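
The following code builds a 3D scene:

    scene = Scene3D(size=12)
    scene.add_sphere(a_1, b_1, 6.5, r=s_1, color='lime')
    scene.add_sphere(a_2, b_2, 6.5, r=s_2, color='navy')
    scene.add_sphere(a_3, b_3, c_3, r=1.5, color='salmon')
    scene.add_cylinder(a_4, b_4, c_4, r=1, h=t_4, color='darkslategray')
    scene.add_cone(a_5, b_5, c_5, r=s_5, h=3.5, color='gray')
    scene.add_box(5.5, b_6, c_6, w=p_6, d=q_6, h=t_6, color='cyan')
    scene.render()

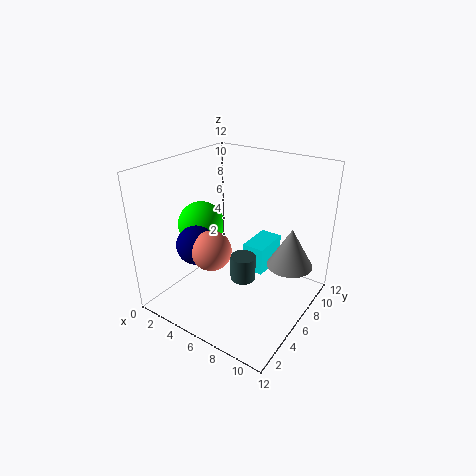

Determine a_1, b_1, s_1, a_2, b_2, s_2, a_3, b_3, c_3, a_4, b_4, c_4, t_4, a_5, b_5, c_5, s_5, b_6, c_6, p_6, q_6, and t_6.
a_1 = 2.5
b_1 = 5.5
s_1 = 2
a_2 = 4.5
b_2 = 2.5
s_2 = 1.5
a_3 = 6
b_3 = 2.5
c_3 = 6.5
a_4 = 7.5
b_4 = 4.5
c_4 = 3.5
t_4 = 2
a_5 = 9.5
b_5 = 9
c_5 = 3
s_5 = 2
b_6 = 7.5
c_6 = 2
p_6 = 2
q_6 = 3.5
t_6 = 2.5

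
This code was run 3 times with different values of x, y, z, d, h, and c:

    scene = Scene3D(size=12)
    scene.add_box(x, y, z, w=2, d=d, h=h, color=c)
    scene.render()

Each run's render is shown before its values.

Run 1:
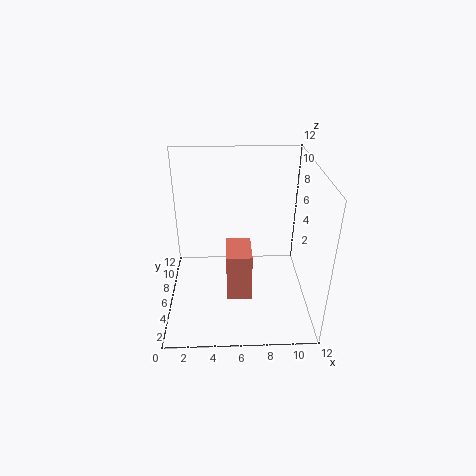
x = 5, y = 3, z = 2, d = 3, h = 4, c = 'salmon'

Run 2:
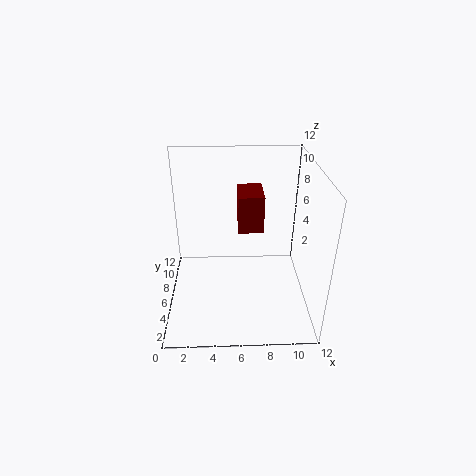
x = 6, y = 5, z = 7, d = 3, h = 3, c = 'maroon'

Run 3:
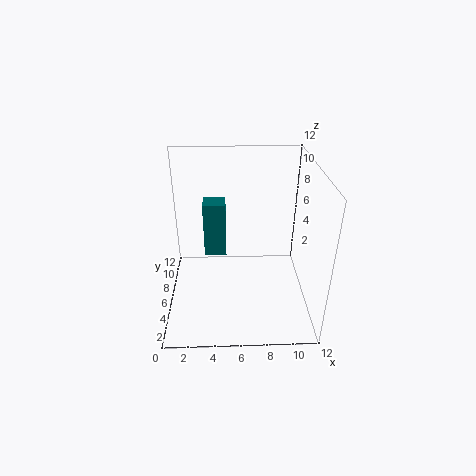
x = 3, y = 8, z = 3, d = 2, h = 5, c = 'teal'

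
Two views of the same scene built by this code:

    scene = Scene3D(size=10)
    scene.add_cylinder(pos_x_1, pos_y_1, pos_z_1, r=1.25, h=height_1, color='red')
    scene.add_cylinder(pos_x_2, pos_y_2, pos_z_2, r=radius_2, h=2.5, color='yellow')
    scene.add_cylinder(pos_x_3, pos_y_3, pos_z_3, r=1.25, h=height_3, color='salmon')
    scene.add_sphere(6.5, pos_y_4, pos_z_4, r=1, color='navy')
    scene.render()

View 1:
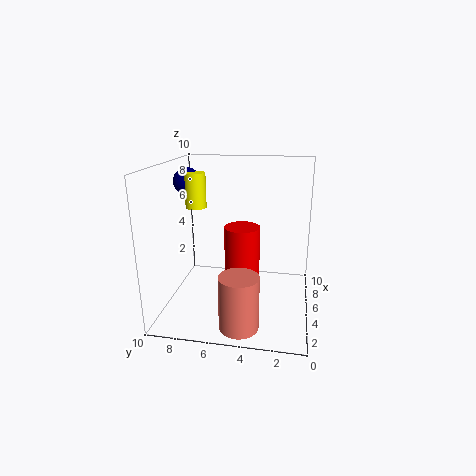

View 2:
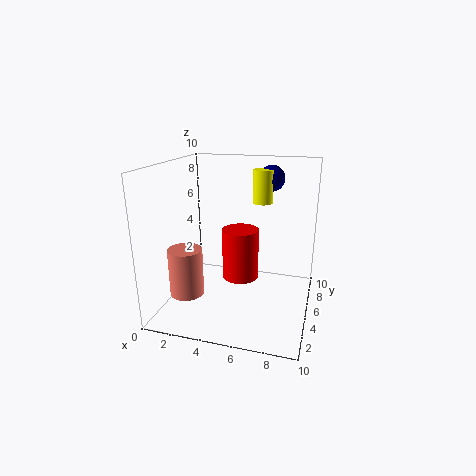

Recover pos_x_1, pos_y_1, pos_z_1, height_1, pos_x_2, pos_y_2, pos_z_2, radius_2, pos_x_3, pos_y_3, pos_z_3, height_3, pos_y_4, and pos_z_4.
pos_x_1 = 5.25; pos_y_1 = 4.75; pos_z_1 = 2.25; height_1 = 3.5; pos_x_2 = 6; pos_y_2 = 8.25; pos_z_2 = 6.75; radius_2 = 0.75; pos_x_3 = 1.25; pos_y_3 = 4.25; pos_z_3 = 0.5; height_3 = 3.5; pos_y_4 = 9; pos_z_4 = 8.5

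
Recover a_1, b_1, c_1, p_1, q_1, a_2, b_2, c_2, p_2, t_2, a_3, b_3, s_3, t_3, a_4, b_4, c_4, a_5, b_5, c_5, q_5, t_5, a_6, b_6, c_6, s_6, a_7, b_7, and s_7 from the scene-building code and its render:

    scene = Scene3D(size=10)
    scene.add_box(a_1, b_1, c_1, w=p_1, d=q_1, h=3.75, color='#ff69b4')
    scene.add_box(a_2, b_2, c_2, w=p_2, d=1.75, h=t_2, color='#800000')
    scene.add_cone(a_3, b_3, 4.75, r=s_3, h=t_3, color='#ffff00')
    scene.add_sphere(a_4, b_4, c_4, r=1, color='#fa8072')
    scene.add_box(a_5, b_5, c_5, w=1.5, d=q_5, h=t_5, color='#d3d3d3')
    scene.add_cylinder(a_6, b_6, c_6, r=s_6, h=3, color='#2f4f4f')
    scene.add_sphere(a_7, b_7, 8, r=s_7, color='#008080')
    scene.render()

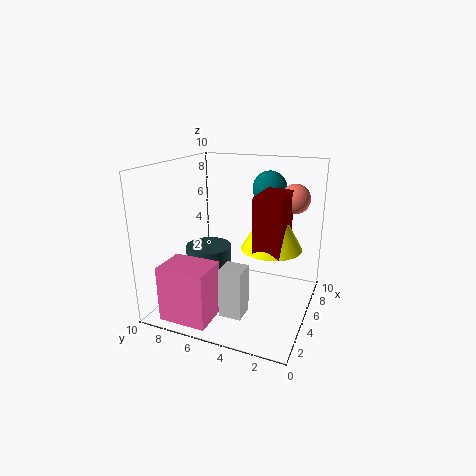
a_1 = 0.5, b_1 = 5.5, c_1 = 0.25, p_1 = 2.5, q_1 = 3.25, a_2 = 3, b_2 = 1.5, c_2 = 4.75, p_2 = 3, t_2 = 3.75, a_3 = 4.75, b_3 = 2.5, s_3 = 2, t_3 = 3.5, a_4 = 6.5, b_4 = 1.5, c_4 = 7.75, a_5 = 1.75, b_5 = 3.5, c_5 = 0.75, q_5 = 1.5, t_5 = 3.25, a_6 = 6.25, b_6 = 8, c_6 = 0.5, s_6 = 1.75, a_7 = 8, b_7 = 3.75, s_7 = 1.25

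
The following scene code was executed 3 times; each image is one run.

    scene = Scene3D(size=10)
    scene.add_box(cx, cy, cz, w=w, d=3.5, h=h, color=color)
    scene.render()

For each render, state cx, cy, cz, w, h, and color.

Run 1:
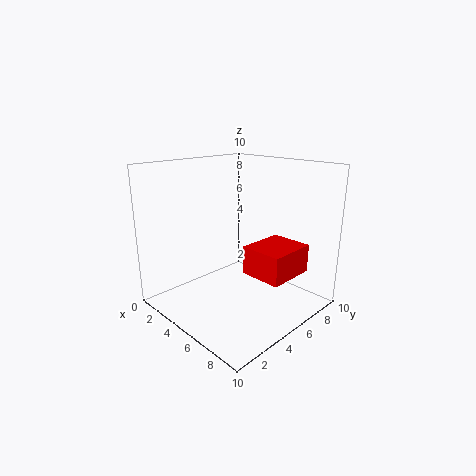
cx = 5.5, cy = 5, cz = 2.5, w = 3, h = 2, color = 'red'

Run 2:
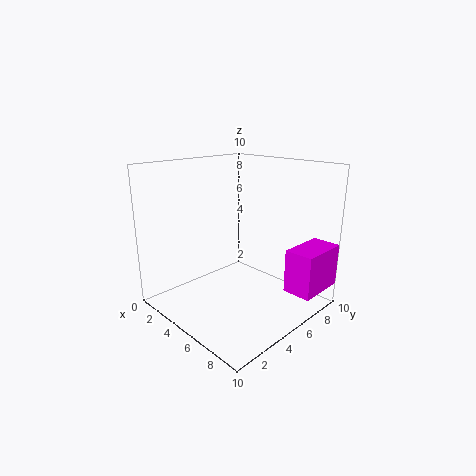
cx = 8, cy = 6.5, cz = 1.5, w = 2, h = 3, color = 'magenta'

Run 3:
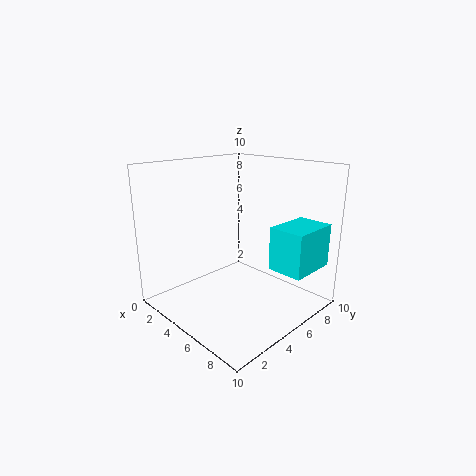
cx = 7, cy = 6, cz = 3, w = 2.5, h = 3, color = 'cyan'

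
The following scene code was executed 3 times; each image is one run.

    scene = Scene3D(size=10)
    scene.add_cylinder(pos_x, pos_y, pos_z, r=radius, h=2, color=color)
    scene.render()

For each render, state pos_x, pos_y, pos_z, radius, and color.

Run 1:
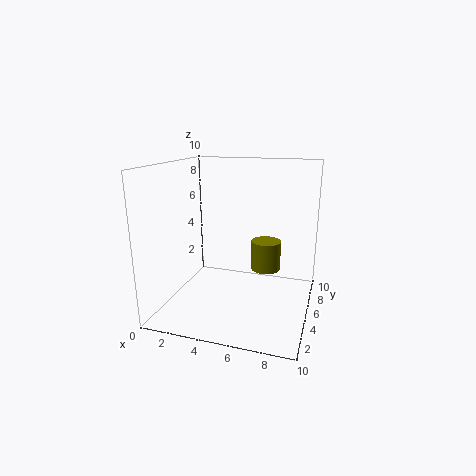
pos_x = 7, pos_y = 5, pos_z = 3, radius = 1, color = 'olive'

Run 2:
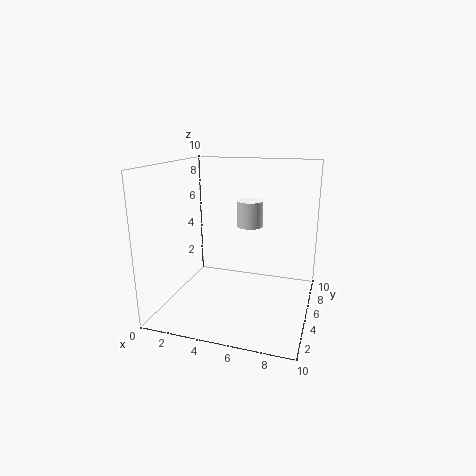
pos_x = 5, pos_y = 8, pos_z = 5, radius = 1, color = 'white'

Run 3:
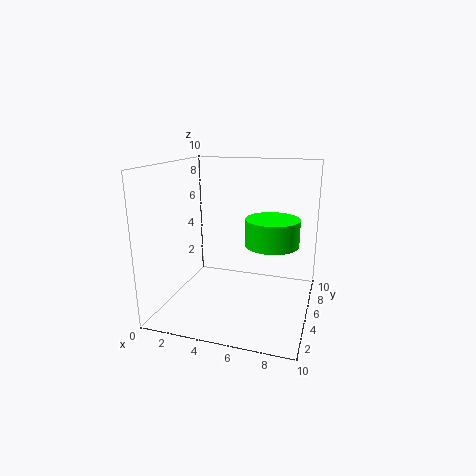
pos_x = 7, pos_y = 7, pos_z = 4, radius = 2, color = 'lime'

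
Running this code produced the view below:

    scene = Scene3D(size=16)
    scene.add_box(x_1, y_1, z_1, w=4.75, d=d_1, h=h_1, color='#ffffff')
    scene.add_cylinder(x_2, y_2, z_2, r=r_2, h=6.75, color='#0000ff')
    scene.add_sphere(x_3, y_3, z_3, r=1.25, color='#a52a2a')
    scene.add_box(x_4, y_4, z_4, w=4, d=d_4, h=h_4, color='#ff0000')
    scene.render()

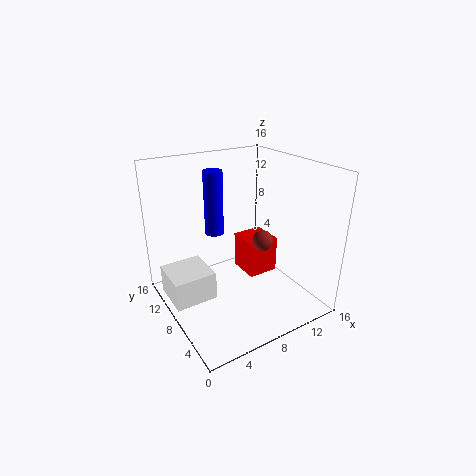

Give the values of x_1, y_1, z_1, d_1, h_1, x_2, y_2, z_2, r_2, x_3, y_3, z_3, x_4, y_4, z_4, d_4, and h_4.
x_1 = 0.25
y_1 = 7.75
z_1 = 1.25
d_1 = 4.75
h_1 = 3.25
x_2 = 5.5
y_2 = 8.75
z_2 = 9
r_2 = 1
x_3 = 12
y_3 = 8.75
z_3 = 6.25
x_4 = 11.5
y_4 = 10.25
z_4 = 0.25
d_4 = 4.25
h_4 = 4.75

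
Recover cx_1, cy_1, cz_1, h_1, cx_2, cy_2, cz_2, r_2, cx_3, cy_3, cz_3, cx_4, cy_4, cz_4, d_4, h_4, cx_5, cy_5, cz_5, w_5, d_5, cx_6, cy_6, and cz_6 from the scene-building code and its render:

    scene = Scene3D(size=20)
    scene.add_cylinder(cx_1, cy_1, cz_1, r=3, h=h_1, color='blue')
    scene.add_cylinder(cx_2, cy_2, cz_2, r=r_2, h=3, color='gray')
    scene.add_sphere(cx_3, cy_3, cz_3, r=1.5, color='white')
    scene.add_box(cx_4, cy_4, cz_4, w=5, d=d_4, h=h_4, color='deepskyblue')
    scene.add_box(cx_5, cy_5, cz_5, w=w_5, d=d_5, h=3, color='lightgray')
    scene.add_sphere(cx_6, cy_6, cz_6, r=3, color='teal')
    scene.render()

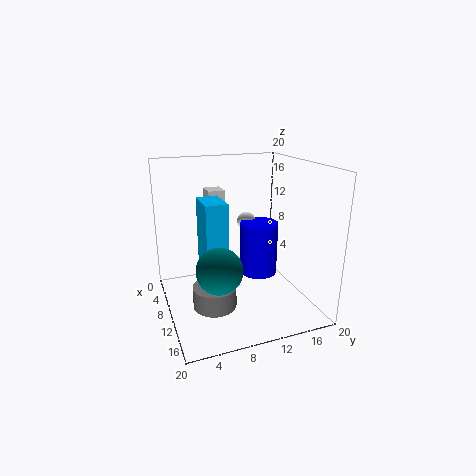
cx_1 = 5
cy_1 = 15.5
cz_1 = 1.5
h_1 = 8.5
cx_2 = 11.5
cy_2 = 6
cz_2 = 1
r_2 = 3
cx_3 = 2
cy_3 = 14.5
cz_3 = 9.5
cx_4 = 7
cy_4 = 5
cz_4 = 6.5
d_4 = 3
h_4 = 9
cx_5 = 1.5
cy_5 = 7.5
cz_5 = 12.5
w_5 = 3
d_5 = 2.5
cx_6 = 14
cy_6 = 6
cz_6 = 7.5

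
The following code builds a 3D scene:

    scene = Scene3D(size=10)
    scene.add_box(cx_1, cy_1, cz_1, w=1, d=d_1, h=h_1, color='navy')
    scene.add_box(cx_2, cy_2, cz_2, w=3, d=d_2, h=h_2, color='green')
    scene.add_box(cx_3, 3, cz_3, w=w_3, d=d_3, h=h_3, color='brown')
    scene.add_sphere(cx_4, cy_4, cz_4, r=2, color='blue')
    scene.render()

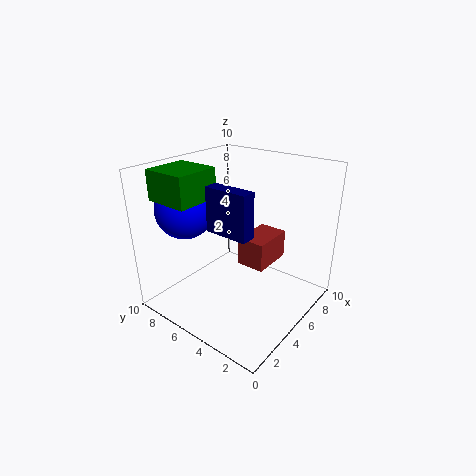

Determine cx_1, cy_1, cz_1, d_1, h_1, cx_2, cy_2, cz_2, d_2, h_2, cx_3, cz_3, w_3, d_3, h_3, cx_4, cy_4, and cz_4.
cx_1 = 3, cy_1 = 3, cz_1 = 6, d_1 = 3, h_1 = 3, cx_2 = 1, cy_2 = 6, cz_2 = 8, d_2 = 3, h_2 = 2, cx_3 = 5, cz_3 = 3, w_3 = 3, d_3 = 2, h_3 = 2, cx_4 = 3, cy_4 = 8, cz_4 = 7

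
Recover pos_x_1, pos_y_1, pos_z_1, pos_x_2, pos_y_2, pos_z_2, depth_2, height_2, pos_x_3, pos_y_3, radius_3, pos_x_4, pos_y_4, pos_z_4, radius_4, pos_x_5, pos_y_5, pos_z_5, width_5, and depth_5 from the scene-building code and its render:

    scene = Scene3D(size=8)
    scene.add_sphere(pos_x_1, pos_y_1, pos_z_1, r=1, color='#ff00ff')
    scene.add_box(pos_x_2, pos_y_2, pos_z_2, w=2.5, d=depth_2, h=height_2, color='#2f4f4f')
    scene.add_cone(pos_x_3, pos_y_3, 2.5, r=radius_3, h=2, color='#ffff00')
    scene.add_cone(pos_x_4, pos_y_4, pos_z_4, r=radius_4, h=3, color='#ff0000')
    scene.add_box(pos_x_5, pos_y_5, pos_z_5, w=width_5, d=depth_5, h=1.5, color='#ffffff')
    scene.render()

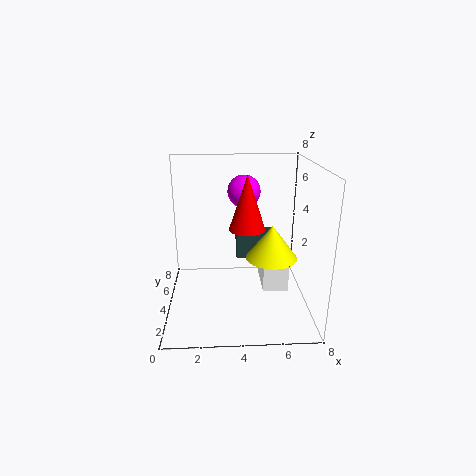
pos_x_1 = 4.5, pos_y_1 = 6.5, pos_z_1 = 6, pos_x_2 = 4, pos_y_2 = 5.5, pos_z_2 = 2, depth_2 = 1.5, height_2 = 1.5, pos_x_3 = 6, pos_y_3 = 4.5, radius_3 = 1.5, pos_x_4 = 4.5, pos_y_4 = 4, pos_z_4 = 4.5, radius_4 = 1, pos_x_5 = 5.5, pos_y_5 = 4, pos_z_5 = 0.5, width_5 = 1.5, depth_5 = 2.5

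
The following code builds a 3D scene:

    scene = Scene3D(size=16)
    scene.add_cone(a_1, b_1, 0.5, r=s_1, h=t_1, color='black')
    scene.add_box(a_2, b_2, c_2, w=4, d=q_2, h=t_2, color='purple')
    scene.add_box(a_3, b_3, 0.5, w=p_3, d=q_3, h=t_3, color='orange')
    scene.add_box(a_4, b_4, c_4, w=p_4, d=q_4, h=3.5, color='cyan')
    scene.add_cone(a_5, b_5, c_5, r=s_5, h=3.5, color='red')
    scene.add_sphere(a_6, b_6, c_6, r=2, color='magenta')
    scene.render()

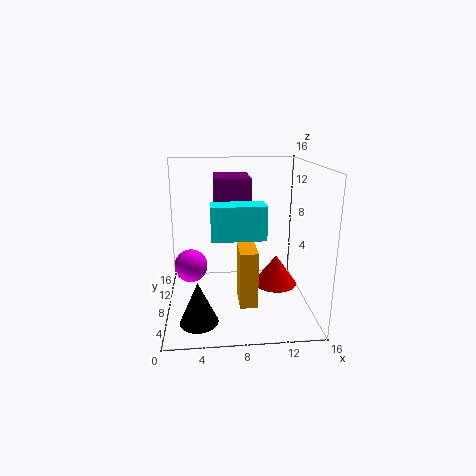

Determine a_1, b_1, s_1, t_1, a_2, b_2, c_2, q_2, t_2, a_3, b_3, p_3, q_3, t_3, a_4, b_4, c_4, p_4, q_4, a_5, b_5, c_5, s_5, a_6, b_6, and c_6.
a_1 = 3.5
b_1 = 3.5
s_1 = 2
t_1 = 4.5
a_2 = 5.5
b_2 = 8
c_2 = 9.5
q_2 = 5.5
t_2 = 5
a_3 = 8
b_3 = 5.5
p_3 = 2
q_3 = 4
t_3 = 6.5
a_4 = 5
b_4 = 4
c_4 = 9
p_4 = 5.5
q_4 = 2.5
a_5 = 12.5
b_5 = 8.5
c_5 = 2
s_5 = 2.5
a_6 = 2.5
b_6 = 11
c_6 = 3.5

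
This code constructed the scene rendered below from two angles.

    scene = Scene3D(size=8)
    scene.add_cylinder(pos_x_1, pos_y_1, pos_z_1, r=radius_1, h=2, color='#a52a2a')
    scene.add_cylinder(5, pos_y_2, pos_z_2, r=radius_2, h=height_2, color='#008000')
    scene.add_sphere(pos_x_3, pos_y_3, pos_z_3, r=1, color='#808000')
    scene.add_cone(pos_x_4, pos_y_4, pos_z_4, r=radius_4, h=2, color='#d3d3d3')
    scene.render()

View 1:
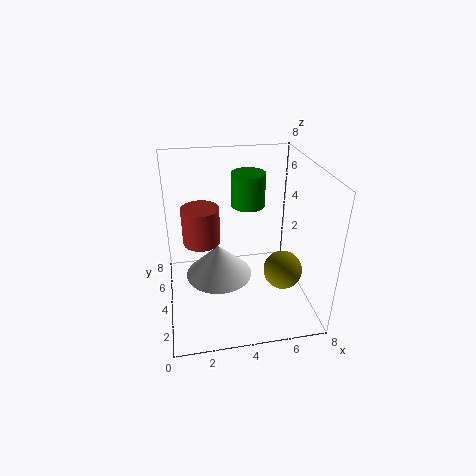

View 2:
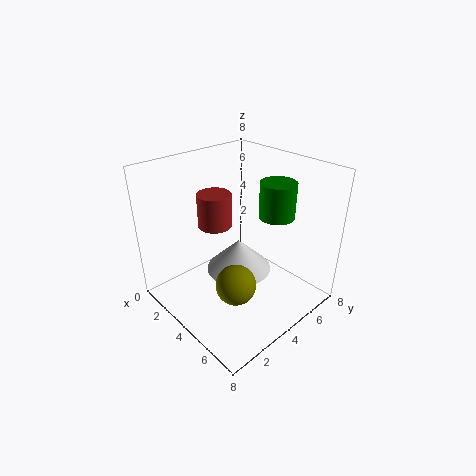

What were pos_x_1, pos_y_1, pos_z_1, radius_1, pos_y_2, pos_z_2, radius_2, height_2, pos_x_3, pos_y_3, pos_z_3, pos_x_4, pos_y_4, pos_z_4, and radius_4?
pos_x_1 = 2; pos_y_1 = 4; pos_z_1 = 4; radius_1 = 1; pos_y_2 = 6; pos_z_2 = 5; radius_2 = 1; height_2 = 2; pos_x_3 = 6; pos_y_3 = 2; pos_z_3 = 3; pos_x_4 = 3; pos_y_4 = 5; pos_z_4 = 1; radius_4 = 2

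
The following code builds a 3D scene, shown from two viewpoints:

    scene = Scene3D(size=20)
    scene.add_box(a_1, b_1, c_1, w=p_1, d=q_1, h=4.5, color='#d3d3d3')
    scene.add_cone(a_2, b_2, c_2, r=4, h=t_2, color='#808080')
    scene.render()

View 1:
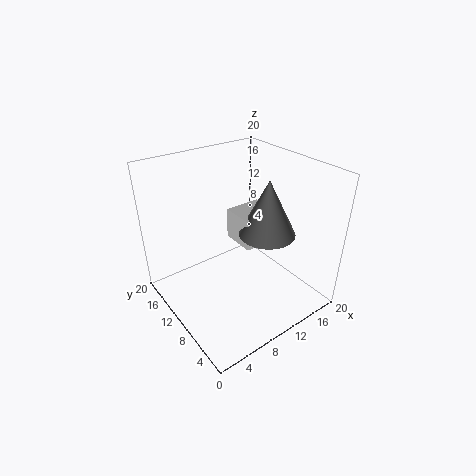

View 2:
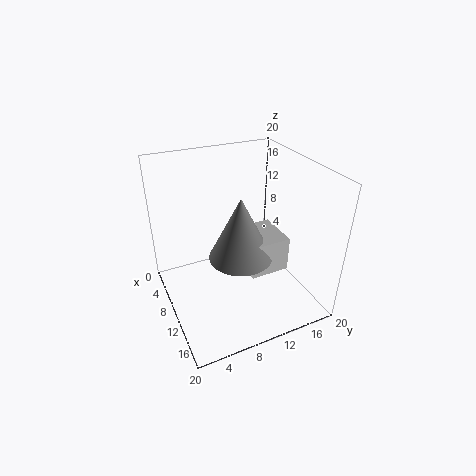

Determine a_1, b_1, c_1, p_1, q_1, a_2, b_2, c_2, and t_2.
a_1 = 11, b_1 = 9, c_1 = 8, p_1 = 5.5, q_1 = 5, a_2 = 14, b_2 = 8.5, c_2 = 10, t_2 = 8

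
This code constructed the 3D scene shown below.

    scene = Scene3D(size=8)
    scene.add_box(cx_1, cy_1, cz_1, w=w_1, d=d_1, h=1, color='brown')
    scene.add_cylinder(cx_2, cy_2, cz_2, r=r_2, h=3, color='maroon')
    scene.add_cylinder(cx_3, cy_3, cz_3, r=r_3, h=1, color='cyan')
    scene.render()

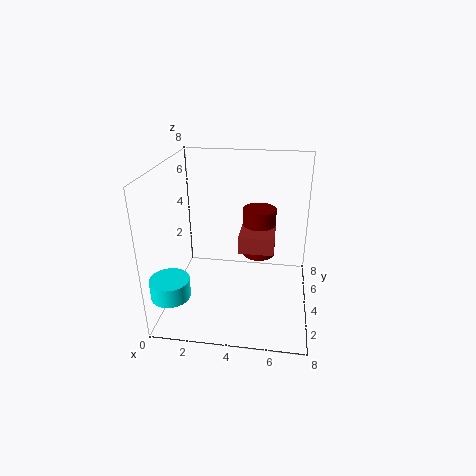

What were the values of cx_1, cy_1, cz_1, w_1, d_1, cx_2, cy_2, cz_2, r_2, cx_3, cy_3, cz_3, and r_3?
cx_1 = 4; cy_1 = 4; cz_1 = 3; w_1 = 2; d_1 = 2; cx_2 = 5; cy_2 = 6; cz_2 = 2; r_2 = 1; cx_3 = 1; cy_3 = 1; cz_3 = 2; r_3 = 1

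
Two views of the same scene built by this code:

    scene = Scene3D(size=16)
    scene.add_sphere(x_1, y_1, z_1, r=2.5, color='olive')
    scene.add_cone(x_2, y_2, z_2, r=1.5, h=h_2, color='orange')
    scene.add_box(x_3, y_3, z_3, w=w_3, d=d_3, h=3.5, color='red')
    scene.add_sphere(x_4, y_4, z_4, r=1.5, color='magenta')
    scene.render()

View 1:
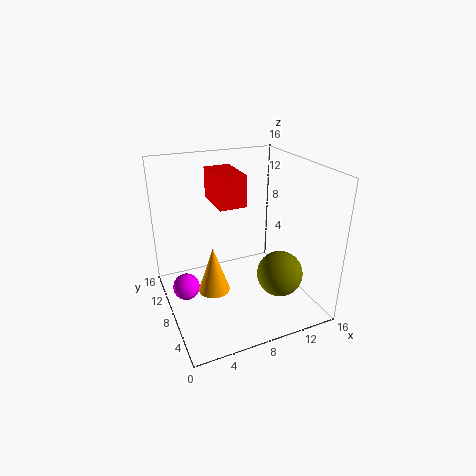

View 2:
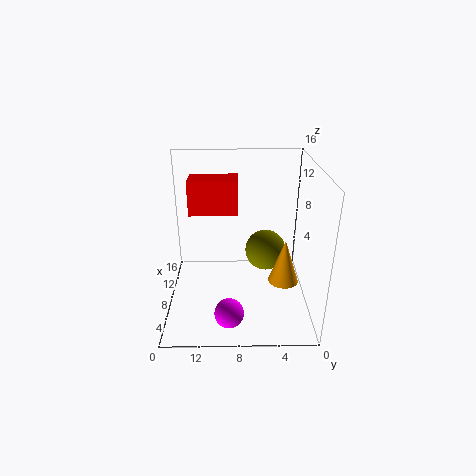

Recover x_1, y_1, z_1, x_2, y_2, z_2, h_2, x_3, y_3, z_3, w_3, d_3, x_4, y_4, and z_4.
x_1 = 11.5, y_1 = 4.5, z_1 = 4.5, x_2 = 3.5, y_2 = 3.5, z_2 = 5.5, h_2 = 4.5, x_3 = 6, y_3 = 8, z_3 = 11.5, w_3 = 3, d_3 = 5, x_4 = 2, y_4 = 9, z_4 = 2.5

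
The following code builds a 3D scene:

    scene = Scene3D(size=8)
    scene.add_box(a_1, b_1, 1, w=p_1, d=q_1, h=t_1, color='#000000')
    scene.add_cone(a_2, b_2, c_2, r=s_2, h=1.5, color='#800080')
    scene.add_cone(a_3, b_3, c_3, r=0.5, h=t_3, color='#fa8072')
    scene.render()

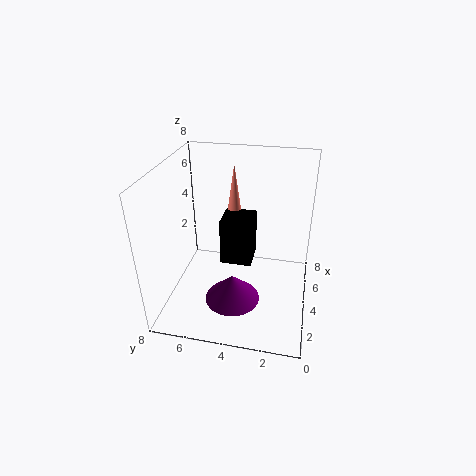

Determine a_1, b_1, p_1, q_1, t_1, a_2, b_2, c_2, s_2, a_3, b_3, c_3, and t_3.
a_1 = 5.5, b_1 = 3.5, p_1 = 2, q_1 = 2, t_1 = 3, a_2 = 2.5, b_2 = 4, c_2 = 1, s_2 = 1.5, a_3 = 7.5, b_3 = 5, c_3 = 3.5, t_3 = 3.5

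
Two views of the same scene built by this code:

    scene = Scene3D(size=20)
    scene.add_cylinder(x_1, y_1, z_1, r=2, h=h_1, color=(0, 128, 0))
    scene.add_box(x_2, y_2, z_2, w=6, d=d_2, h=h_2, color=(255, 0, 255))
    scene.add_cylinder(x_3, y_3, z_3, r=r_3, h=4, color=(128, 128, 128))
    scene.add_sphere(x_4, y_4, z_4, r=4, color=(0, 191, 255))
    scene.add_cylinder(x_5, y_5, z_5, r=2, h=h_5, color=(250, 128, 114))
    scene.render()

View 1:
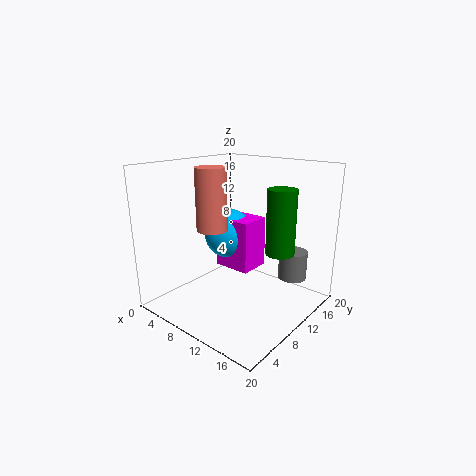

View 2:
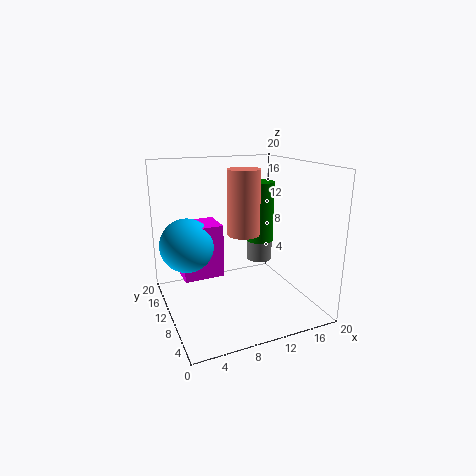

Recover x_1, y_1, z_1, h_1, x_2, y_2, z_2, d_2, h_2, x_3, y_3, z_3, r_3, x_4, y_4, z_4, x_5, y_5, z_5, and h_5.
x_1 = 15, y_1 = 13, z_1 = 8, h_1 = 9, x_2 = 3, y_2 = 13, z_2 = 3, d_2 = 5, h_2 = 8, x_3 = 16, y_3 = 15, z_3 = 4, r_3 = 2, x_4 = 4, y_4 = 15, z_4 = 8, x_5 = 9, y_5 = 6, z_5 = 12, h_5 = 8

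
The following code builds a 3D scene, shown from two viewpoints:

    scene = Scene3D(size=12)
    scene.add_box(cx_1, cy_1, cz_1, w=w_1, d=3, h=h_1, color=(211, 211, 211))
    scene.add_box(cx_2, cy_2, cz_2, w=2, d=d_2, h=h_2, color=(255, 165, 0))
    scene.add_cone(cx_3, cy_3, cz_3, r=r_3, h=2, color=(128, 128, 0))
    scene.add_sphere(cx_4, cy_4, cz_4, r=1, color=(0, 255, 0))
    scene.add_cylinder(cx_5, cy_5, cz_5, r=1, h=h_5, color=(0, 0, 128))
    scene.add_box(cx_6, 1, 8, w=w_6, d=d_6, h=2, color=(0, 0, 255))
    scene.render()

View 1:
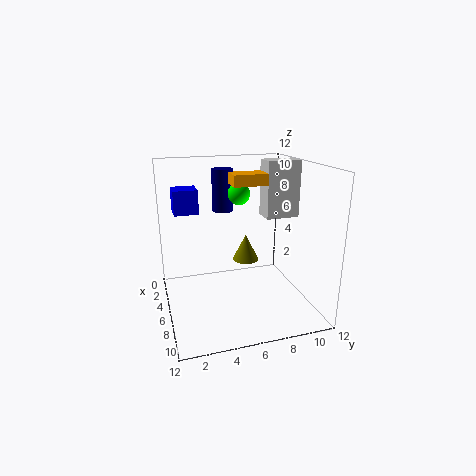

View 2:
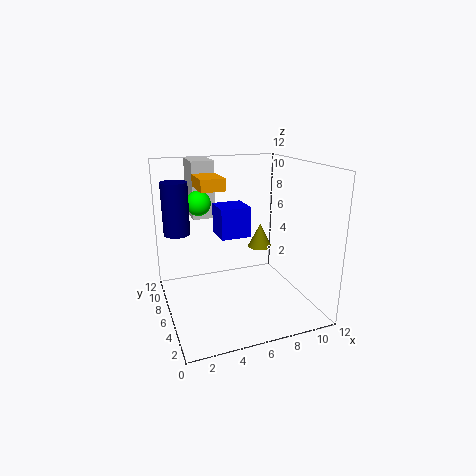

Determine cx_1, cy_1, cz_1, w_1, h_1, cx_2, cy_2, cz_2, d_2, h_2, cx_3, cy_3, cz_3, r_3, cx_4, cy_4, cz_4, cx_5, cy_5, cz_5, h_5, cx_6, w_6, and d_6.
cx_1 = 3
cy_1 = 9
cz_1 = 7
w_1 = 2
h_1 = 5
cx_2 = 3
cy_2 = 6
cz_2 = 10
d_2 = 3
h_2 = 1
cx_3 = 8
cy_3 = 6
cz_3 = 5
r_3 = 1
cx_4 = 3
cy_4 = 7
cz_4 = 9
cx_5 = 1
cy_5 = 6
cz_5 = 7
h_5 = 4
cx_6 = 3
w_6 = 2
d_6 = 2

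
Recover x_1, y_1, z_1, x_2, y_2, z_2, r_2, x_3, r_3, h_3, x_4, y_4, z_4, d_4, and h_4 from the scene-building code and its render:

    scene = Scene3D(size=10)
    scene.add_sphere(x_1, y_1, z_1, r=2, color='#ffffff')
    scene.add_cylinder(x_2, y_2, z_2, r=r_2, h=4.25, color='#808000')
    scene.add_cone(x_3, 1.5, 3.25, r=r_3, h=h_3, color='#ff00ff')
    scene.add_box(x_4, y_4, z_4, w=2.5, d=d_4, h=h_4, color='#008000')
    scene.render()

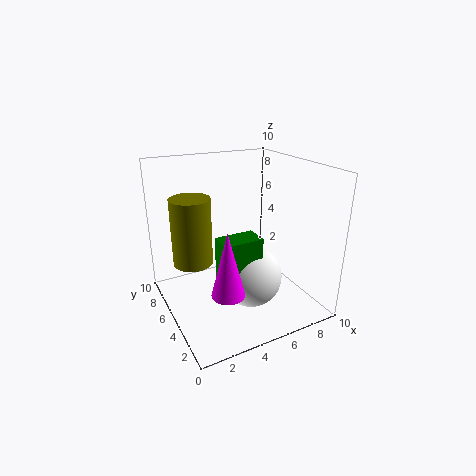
x_1 = 4.75
y_1 = 2.75
z_1 = 3.25
x_2 = 1.5
y_2 = 4.5
z_2 = 4.25
r_2 = 1.25
x_3 = 2.5
r_3 = 1
h_3 = 4
x_4 = 2.5
y_4 = 1.75
z_4 = 3
d_4 = 1.5
h_4 = 3.25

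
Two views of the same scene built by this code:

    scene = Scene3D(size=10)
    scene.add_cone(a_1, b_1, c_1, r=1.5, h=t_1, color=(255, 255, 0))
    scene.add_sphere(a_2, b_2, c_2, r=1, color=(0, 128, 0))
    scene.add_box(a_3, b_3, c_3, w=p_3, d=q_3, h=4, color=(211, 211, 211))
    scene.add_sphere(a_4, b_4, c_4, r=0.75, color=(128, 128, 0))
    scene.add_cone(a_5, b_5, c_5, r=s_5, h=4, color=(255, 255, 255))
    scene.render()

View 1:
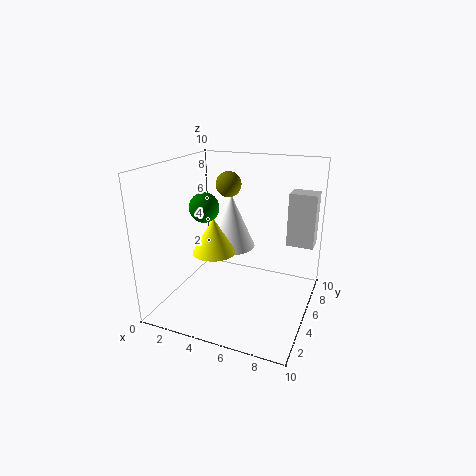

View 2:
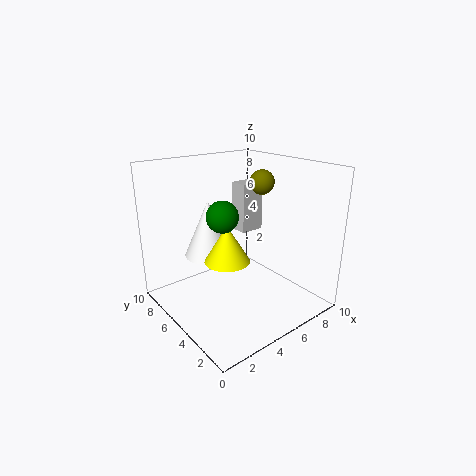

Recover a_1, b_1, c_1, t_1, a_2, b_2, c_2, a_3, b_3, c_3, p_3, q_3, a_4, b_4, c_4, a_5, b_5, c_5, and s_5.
a_1 = 3.5
b_1 = 4.25
c_1 = 4
t_1 = 2.5
a_2 = 3
b_2 = 4
c_2 = 7.25
a_3 = 7.75
b_3 = 7.75
c_3 = 3.75
p_3 = 2
q_3 = 1.5
a_4 = 5.25
b_4 = 3
c_4 = 9.25
a_5 = 3.75
b_5 = 6.75
c_5 = 3.5
s_5 = 1.75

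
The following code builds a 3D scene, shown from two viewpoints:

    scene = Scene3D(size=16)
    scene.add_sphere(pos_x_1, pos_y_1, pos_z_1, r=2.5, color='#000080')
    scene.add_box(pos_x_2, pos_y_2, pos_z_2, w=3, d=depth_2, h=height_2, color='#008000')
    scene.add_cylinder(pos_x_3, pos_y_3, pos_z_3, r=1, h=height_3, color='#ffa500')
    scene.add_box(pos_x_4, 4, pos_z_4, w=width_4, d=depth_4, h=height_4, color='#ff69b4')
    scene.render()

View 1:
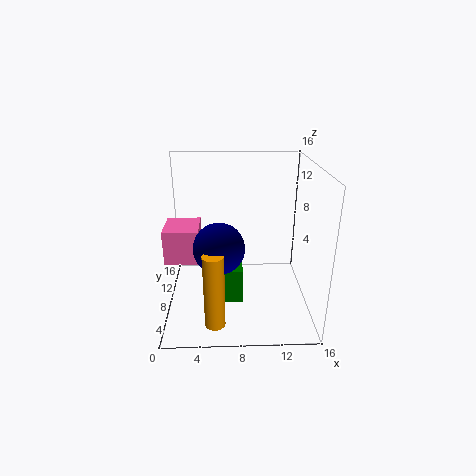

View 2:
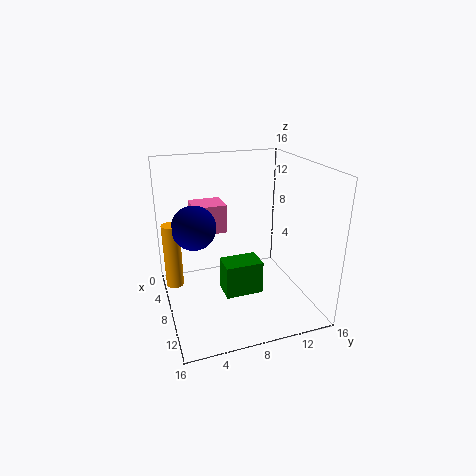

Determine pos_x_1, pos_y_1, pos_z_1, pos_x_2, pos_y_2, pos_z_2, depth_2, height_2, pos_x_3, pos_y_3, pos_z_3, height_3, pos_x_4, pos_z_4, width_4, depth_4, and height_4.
pos_x_1 = 6, pos_y_1 = 3.5, pos_z_1 = 9, pos_x_2 = 5.5, pos_y_2 = 6.5, pos_z_2 = 0.5, depth_2 = 4.5, height_2 = 4, pos_x_3 = 5.5, pos_y_3 = 1, pos_z_3 = 2, height_3 = 7.5, pos_x_4 = 0.5, pos_z_4 = 7, width_4 = 3.5, depth_4 = 4, height_4 = 3.5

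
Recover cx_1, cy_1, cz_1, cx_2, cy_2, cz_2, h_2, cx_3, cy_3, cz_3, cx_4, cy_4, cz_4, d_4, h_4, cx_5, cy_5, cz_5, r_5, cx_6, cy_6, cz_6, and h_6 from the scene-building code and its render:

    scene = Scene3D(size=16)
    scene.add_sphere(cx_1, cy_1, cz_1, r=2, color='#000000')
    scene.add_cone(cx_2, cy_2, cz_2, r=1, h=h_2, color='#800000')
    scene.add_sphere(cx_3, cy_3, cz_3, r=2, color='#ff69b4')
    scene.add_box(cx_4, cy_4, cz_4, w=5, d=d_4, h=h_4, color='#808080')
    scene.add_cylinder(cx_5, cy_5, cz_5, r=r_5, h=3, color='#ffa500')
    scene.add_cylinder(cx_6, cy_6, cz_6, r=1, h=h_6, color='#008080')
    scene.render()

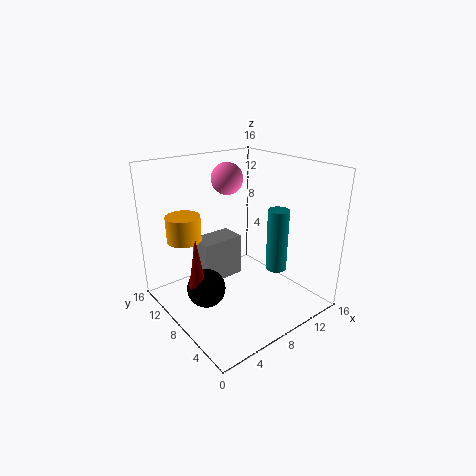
cx_1 = 3; cy_1 = 7; cz_1 = 4; cx_2 = 2; cy_2 = 7; cz_2 = 4; h_2 = 6; cx_3 = 11; cy_3 = 14; cz_3 = 13; cx_4 = 5; cy_4 = 10; cz_4 = 2; d_4 = 3; h_4 = 5; cx_5 = 4; cy_5 = 13; cz_5 = 7; r_5 = 2; cx_6 = 8; cy_6 = 2; cz_6 = 7; h_6 = 6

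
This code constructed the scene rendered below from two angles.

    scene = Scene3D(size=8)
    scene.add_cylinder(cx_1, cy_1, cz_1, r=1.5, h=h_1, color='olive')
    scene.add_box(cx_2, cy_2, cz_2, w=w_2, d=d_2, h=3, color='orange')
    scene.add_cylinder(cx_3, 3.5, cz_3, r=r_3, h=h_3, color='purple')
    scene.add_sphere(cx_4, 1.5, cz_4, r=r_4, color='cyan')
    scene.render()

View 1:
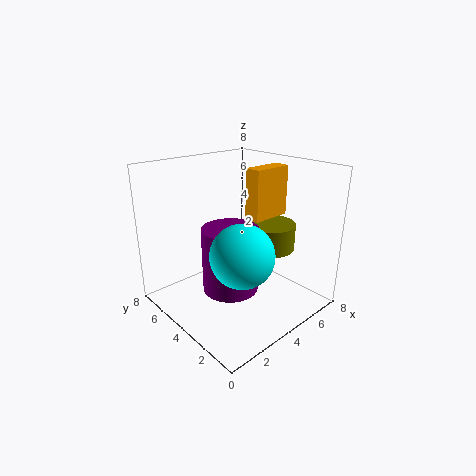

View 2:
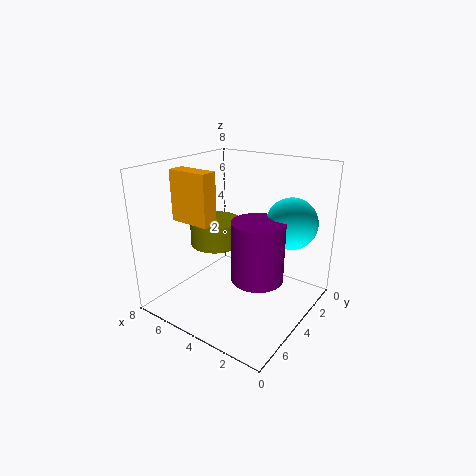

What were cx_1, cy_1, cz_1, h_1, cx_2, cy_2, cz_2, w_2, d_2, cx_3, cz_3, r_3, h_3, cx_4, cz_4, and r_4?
cx_1 = 6, cy_1 = 3.5, cz_1 = 3, h_1 = 1.5, cx_2 = 5.5, cy_2 = 4, cz_2 = 4.5, w_2 = 2.5, d_2 = 1, cx_3 = 3, cz_3 = 1.5, r_3 = 1.5, h_3 = 3.5, cx_4 = 2, cz_4 = 4.5, r_4 = 1.5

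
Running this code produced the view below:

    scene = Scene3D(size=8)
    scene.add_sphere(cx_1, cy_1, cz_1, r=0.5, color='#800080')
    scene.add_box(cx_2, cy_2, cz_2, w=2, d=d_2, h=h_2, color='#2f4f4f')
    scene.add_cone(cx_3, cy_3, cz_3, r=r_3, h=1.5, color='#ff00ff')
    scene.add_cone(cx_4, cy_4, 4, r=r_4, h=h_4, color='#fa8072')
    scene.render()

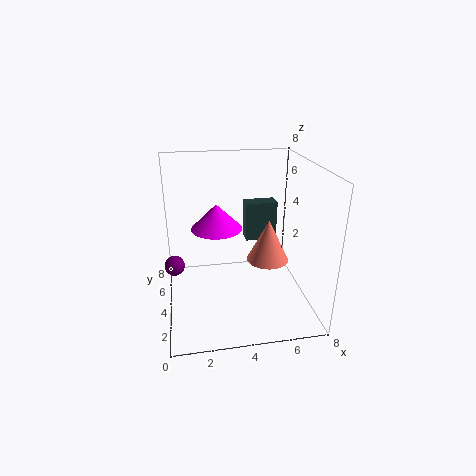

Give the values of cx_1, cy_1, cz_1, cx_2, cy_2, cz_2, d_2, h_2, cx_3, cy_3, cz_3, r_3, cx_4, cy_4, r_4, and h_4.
cx_1 = 0.5; cy_1 = 2.5; cz_1 = 3.5; cx_2 = 5; cy_2 = 6.5; cz_2 = 2.5; d_2 = 1; h_2 = 2.5; cx_3 = 3; cy_3 = 5.5; cz_3 = 4; r_3 = 1.5; cx_4 = 5; cy_4 = 1.5; r_4 = 1; h_4 = 2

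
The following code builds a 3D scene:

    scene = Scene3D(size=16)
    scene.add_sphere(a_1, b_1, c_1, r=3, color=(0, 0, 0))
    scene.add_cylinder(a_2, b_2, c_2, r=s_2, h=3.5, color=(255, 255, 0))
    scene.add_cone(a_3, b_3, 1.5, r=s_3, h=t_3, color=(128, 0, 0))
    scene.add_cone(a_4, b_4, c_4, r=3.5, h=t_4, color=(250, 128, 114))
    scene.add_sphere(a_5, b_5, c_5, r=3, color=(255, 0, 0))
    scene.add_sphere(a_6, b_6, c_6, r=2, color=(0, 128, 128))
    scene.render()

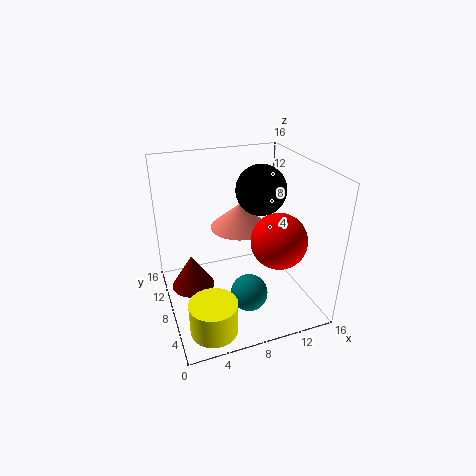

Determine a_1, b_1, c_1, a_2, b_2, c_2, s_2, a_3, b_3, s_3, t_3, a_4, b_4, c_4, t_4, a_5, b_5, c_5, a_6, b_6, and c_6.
a_1 = 12; b_1 = 11; c_1 = 12; a_2 = 3.5; b_2 = 3; c_2 = 0.5; s_2 = 2.5; a_3 = 3; b_3 = 10; s_3 = 2.5; t_3 = 4; a_4 = 9.5; b_4 = 11.5; c_4 = 7.5; t_4 = 3; a_5 = 11.5; b_5 = 5; c_5 = 8.5; a_6 = 8; b_6 = 4.5; c_6 = 3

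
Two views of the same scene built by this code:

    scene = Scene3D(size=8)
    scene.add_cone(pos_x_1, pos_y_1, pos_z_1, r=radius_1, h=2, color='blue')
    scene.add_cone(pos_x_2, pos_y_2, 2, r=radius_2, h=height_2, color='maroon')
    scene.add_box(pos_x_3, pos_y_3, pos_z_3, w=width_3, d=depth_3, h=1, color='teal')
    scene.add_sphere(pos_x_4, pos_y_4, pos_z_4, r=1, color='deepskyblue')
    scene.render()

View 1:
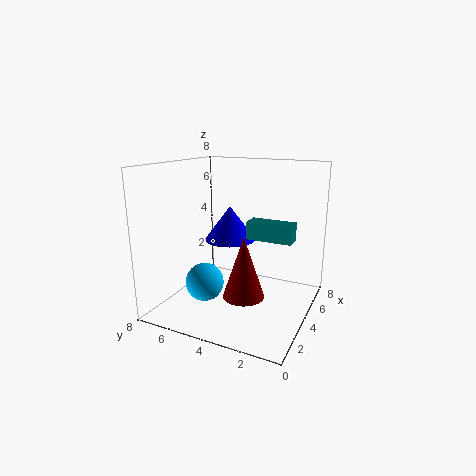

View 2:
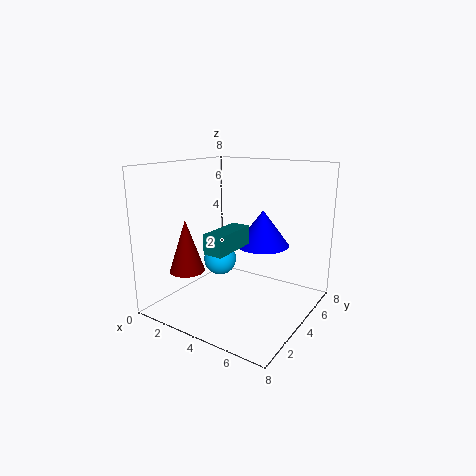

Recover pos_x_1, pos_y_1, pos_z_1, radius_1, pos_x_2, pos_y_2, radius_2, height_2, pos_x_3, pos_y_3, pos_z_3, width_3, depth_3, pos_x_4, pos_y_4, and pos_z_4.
pos_x_1 = 5, pos_y_1 = 5, pos_z_1 = 3.5, radius_1 = 1.5, pos_x_2 = 1.5, pos_y_2 = 2.5, radius_2 = 1, height_2 = 3, pos_x_3 = 4, pos_y_3 = 1, pos_z_3 = 4, width_3 = 1, depth_3 = 2.5, pos_x_4 = 2, pos_y_4 = 5, pos_z_4 = 2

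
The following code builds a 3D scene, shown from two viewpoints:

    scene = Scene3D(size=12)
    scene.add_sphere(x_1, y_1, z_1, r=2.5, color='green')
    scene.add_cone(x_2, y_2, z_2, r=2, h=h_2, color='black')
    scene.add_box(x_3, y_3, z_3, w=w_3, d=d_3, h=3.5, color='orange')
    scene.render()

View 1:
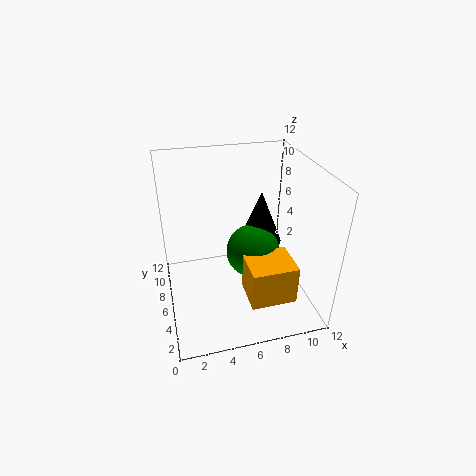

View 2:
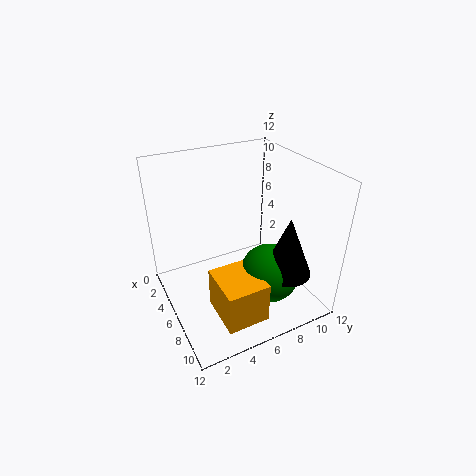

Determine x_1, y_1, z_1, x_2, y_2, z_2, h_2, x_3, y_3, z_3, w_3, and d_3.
x_1 = 8; y_1 = 8; z_1 = 3; x_2 = 9; y_2 = 9; z_2 = 3.5; h_2 = 5; x_3 = 6.5; y_3 = 3; z_3 = 0.5; w_3 = 4; d_3 = 3.5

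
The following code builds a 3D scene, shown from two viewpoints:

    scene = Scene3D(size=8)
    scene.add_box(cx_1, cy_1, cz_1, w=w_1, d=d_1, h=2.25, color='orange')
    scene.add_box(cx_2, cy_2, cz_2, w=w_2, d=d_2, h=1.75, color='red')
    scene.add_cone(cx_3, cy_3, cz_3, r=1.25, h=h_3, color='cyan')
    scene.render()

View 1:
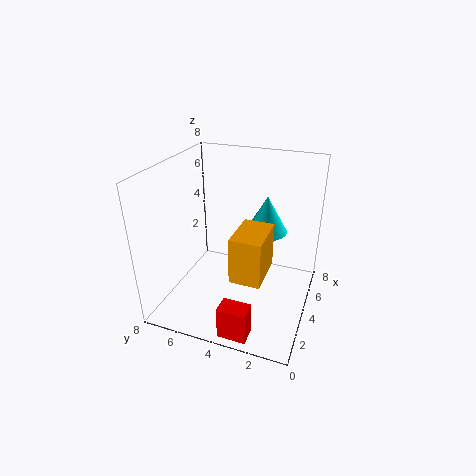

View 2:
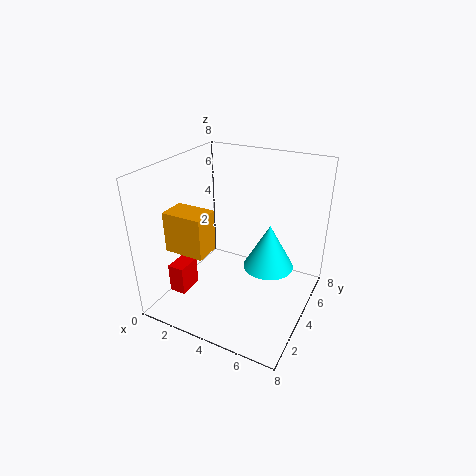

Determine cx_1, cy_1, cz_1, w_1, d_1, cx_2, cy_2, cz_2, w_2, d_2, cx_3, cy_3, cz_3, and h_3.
cx_1 = 0.75
cy_1 = 1.75
cz_1 = 3.5
w_1 = 2.25
d_1 = 1.5
cx_2 = 0.25
cy_2 = 2.25
cz_2 = 0.25
w_2 = 1
d_2 = 1.5
cx_3 = 6.25
cy_3 = 3
cz_3 = 3.5
h_3 = 2.25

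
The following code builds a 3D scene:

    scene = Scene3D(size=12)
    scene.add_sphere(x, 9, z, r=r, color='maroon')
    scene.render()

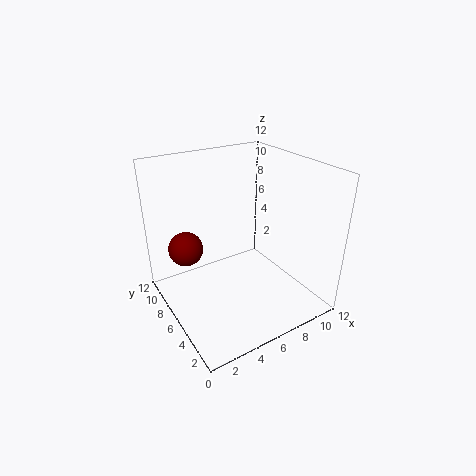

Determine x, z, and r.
x = 2.5; z = 4.5; r = 1.5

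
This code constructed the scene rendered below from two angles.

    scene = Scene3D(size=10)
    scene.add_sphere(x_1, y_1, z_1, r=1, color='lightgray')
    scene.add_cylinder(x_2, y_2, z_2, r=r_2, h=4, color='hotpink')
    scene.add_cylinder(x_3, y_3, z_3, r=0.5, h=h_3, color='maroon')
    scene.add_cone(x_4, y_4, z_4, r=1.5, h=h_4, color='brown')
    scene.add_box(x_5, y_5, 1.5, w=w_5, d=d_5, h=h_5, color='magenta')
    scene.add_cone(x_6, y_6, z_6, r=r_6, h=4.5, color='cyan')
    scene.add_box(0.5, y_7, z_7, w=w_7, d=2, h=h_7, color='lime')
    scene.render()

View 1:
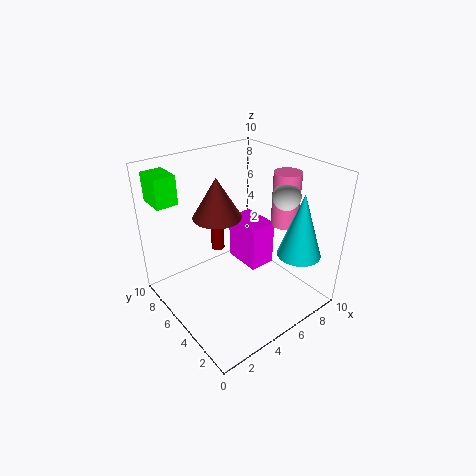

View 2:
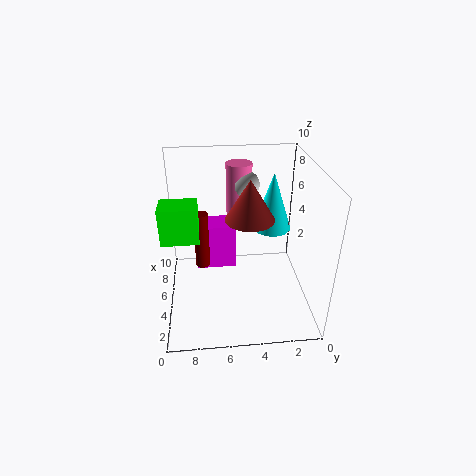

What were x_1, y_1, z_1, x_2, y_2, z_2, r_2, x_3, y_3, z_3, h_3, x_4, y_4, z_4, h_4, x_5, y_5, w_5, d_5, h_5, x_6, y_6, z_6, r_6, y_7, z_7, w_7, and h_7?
x_1 = 8.5, y_1 = 4, z_1 = 7.5, x_2 = 9, y_2 = 4.5, z_2 = 5, r_2 = 1, x_3 = 5, y_3 = 7.5, z_3 = 3, h_3 = 4, x_4 = 3, y_4 = 4.5, z_4 = 7.5, h_4 = 2.5, x_5 = 6.5, y_5 = 5, w_5 = 2, d_5 = 3, h_5 = 3.5, x_6 = 8, y_6 = 2, z_6 = 4, r_6 = 1.5, y_7 = 7.5, z_7 = 7.5, w_7 = 1.5, h_7 = 2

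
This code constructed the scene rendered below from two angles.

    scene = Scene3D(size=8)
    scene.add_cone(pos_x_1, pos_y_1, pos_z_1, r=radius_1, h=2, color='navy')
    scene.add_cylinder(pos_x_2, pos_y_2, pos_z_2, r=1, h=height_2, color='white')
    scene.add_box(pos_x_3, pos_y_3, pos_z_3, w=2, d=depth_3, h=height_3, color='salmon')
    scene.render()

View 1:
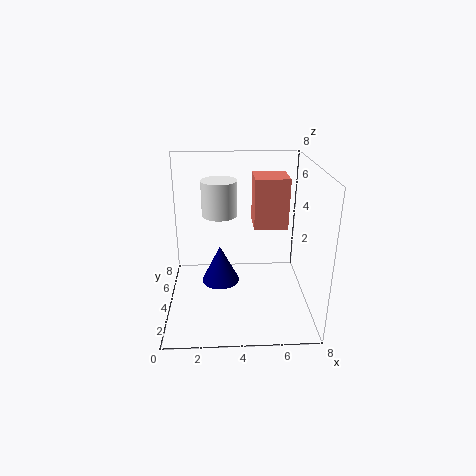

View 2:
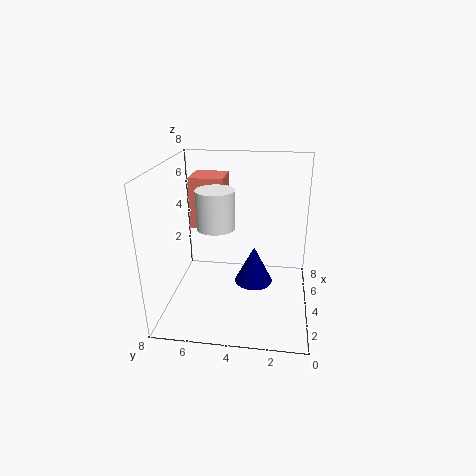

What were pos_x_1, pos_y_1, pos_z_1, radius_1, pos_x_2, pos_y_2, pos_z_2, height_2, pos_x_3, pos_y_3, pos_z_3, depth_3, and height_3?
pos_x_1 = 3
pos_y_1 = 3
pos_z_1 = 2
radius_1 = 1
pos_x_2 = 3
pos_y_2 = 5
pos_z_2 = 5
height_2 = 2
pos_x_3 = 5
pos_y_3 = 5
pos_z_3 = 4
depth_3 = 2
height_3 = 3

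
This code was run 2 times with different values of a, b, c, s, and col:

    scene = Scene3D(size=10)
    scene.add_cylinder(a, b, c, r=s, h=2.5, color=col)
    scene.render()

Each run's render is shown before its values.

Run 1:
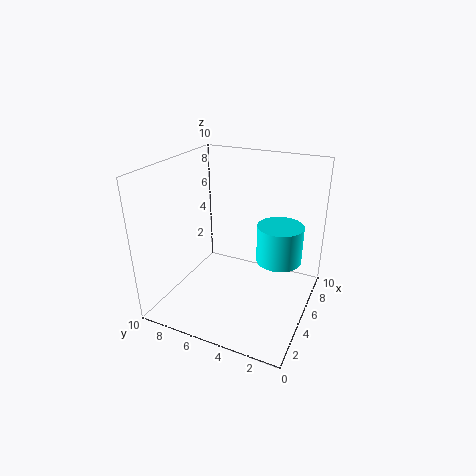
a = 5, b = 2, c = 4, s = 1.5, col = 'cyan'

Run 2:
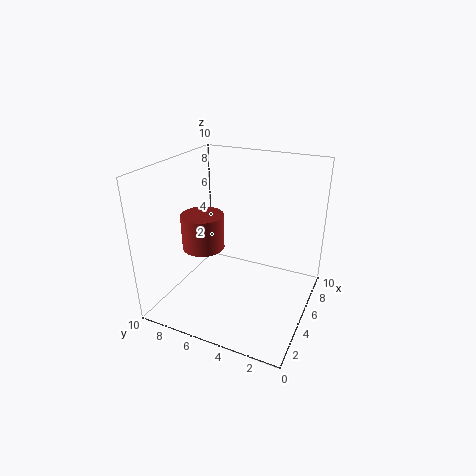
a = 4.5, b = 7.5, c = 4, s = 1.5, col = 'brown'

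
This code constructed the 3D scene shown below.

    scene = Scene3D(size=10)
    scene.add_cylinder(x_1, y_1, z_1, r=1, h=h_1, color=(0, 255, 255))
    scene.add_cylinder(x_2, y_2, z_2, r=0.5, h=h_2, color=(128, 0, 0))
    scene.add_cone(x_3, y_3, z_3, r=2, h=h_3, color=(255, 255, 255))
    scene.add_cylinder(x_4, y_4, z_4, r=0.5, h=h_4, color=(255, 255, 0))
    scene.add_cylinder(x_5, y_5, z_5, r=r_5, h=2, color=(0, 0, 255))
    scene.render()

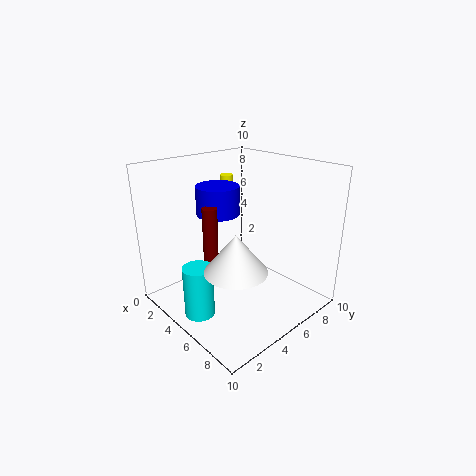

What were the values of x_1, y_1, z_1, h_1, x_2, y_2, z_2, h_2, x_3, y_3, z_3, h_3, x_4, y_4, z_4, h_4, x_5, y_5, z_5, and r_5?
x_1 = 5
y_1 = 1.5
z_1 = 0.5
h_1 = 3.5
x_2 = 4.5
y_2 = 3
z_2 = 2.5
h_2 = 5
x_3 = 7
y_3 = 3
z_3 = 4
h_3 = 2.5
x_4 = 1.5
y_4 = 7
z_4 = 7
h_4 = 1.5
x_5 = 3.5
y_5 = 4.5
z_5 = 6.5
r_5 = 1.5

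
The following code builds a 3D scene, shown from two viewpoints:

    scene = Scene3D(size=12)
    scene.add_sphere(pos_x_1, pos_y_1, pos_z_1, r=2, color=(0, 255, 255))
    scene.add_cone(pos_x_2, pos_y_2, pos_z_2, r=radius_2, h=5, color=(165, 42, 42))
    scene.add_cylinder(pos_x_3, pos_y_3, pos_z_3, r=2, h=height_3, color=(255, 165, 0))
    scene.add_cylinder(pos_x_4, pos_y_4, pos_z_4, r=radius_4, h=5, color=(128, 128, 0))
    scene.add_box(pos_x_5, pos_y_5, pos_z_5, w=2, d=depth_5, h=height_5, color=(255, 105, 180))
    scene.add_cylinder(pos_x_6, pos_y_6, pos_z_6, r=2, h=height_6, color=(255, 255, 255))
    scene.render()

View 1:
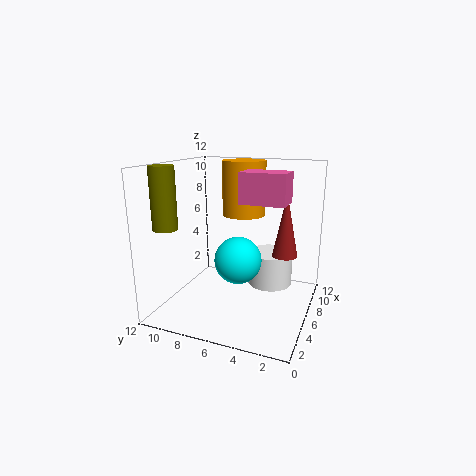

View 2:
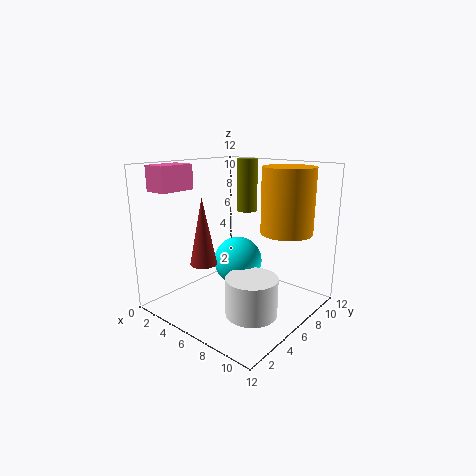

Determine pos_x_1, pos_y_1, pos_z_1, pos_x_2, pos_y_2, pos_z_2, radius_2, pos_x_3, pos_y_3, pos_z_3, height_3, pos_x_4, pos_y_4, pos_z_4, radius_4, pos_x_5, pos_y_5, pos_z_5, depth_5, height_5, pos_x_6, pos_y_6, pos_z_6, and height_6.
pos_x_1 = 6, pos_y_1 = 6, pos_z_1 = 4, pos_x_2 = 6, pos_y_2 = 2, pos_z_2 = 5, radius_2 = 1, pos_x_3 = 10, pos_y_3 = 7, pos_z_3 = 7, height_3 = 5, pos_x_4 = 3, pos_y_4 = 11, pos_z_4 = 7, radius_4 = 1, pos_x_5 = 1, pos_y_5 = 1, pos_z_5 = 10, depth_5 = 3, height_5 = 2, pos_x_6 = 9, pos_y_6 = 4, pos_z_6 = 1, height_6 = 3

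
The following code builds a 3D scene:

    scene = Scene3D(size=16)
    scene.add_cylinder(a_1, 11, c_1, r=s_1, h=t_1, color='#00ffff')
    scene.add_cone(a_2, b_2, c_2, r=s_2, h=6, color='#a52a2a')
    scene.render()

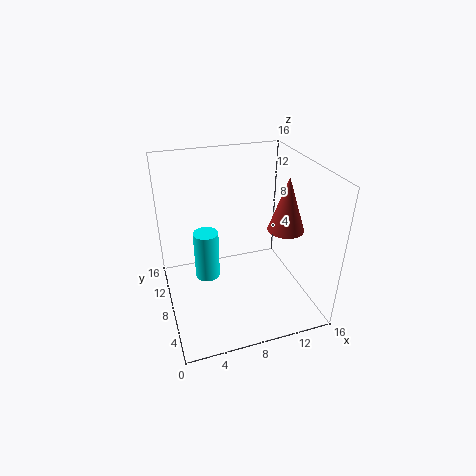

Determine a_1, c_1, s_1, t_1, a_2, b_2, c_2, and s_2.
a_1 = 5; c_1 = 1.5; s_1 = 1.5; t_1 = 6; a_2 = 13; b_2 = 6.5; c_2 = 9; s_2 = 2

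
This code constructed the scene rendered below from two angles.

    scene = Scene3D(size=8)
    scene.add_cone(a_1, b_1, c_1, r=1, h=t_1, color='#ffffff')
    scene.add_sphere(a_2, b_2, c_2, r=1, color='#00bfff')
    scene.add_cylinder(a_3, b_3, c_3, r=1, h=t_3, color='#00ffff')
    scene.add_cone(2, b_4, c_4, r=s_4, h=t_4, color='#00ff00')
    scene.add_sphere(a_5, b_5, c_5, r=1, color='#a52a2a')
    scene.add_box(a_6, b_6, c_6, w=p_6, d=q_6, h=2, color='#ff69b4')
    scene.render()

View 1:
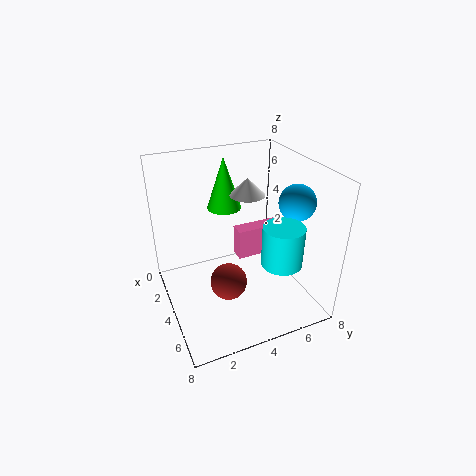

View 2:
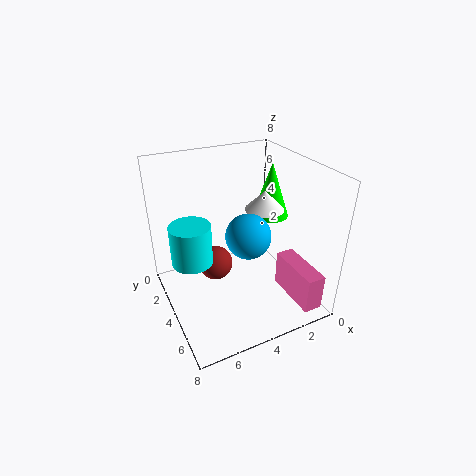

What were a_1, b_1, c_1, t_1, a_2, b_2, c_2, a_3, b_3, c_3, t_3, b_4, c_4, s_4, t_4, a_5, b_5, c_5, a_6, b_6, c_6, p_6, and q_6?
a_1 = 3; b_1 = 5; c_1 = 6; t_1 = 1; a_2 = 5; b_2 = 7; c_2 = 6; a_3 = 7; b_3 = 5; c_3 = 4; t_3 = 2; b_4 = 4; c_4 = 5; s_4 = 1; t_4 = 3; a_5 = 5; b_5 = 3; c_5 = 2; a_6 = 1; b_6 = 5; c_6 = 1; p_6 = 1; q_6 = 3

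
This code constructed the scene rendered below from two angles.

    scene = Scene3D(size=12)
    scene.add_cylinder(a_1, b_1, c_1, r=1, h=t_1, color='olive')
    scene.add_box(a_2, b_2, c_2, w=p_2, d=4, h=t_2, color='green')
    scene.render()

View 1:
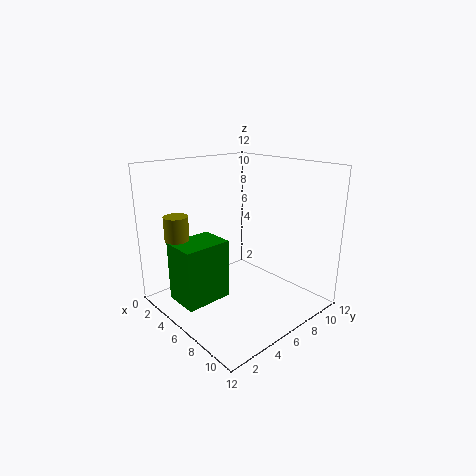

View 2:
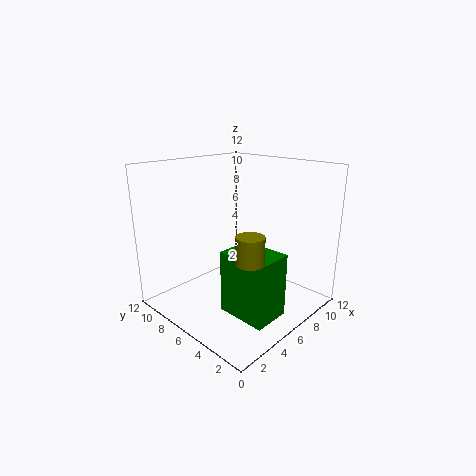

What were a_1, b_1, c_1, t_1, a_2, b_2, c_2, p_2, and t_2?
a_1 = 3; b_1 = 2; c_1 = 6; t_1 = 2; a_2 = 3; b_2 = 1; c_2 = 1; p_2 = 3; t_2 = 5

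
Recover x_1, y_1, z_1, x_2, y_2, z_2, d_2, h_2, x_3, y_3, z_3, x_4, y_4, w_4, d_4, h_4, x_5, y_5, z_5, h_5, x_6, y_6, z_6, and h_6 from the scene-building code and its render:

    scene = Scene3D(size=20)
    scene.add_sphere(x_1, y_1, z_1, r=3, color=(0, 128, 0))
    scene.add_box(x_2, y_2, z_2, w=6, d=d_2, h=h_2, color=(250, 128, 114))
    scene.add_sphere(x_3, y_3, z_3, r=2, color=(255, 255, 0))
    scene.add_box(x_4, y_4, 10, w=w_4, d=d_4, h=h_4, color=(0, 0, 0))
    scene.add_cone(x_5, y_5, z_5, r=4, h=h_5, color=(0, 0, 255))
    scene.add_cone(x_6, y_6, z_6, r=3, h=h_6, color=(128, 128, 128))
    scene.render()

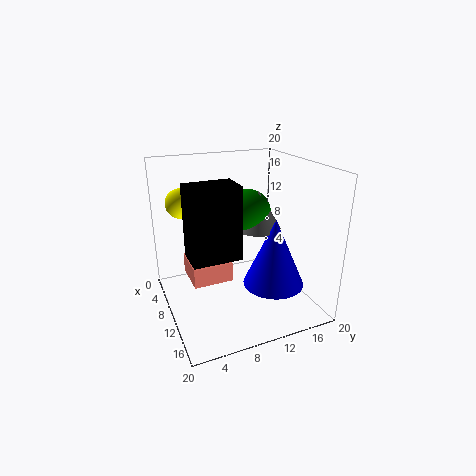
x_1 = 11, y_1 = 11, z_1 = 14, x_2 = 2, y_2 = 4, z_2 = 2, d_2 = 6, h_2 = 3, x_3 = 7, y_3 = 3, z_3 = 15, x_4 = 12, y_4 = 2, w_4 = 4, d_4 = 6, h_4 = 9, x_5 = 15, y_5 = 13, z_5 = 5, h_5 = 9, x_6 = 12, y_6 = 12, z_6 = 12, h_6 = 5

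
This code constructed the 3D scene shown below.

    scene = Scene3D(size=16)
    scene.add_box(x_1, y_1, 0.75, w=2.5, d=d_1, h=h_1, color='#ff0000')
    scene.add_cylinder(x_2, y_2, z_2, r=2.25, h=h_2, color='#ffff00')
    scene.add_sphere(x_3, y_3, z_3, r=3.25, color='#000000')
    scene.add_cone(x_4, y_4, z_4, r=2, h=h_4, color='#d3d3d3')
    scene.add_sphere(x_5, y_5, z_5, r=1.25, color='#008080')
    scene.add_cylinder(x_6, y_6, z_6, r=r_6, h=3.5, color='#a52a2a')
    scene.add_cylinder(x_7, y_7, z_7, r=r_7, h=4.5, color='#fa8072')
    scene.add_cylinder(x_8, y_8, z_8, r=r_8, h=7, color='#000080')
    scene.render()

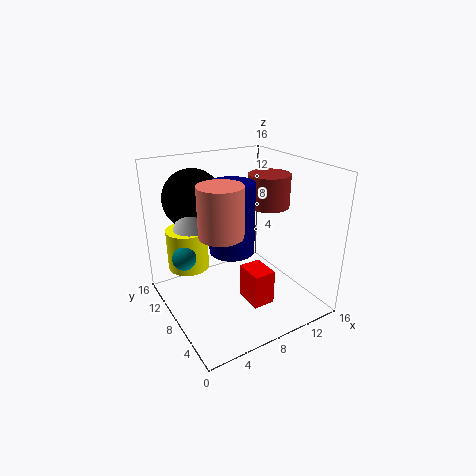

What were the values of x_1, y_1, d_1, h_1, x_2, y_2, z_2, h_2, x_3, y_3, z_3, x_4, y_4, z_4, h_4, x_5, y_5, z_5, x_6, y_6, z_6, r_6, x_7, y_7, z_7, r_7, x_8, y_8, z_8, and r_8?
x_1 = 8
y_1 = 4.25
d_1 = 3.25
h_1 = 4
x_2 = 3
y_2 = 10.5
z_2 = 4.75
h_2 = 4.5
x_3 = 4.25
y_3 = 11.25
z_3 = 12.25
x_4 = 3.25
y_4 = 9.5
z_4 = 9.75
h_4 = 4.25
x_5 = 1.75
y_5 = 8.5
z_5 = 7
x_6 = 11.25
y_6 = 7
z_6 = 11.5
r_6 = 2.25
x_7 = 3.25
y_7 = 3
z_7 = 11.5
r_7 = 2
x_8 = 5.75
y_8 = 5.5
z_8 = 8.25
r_8 = 2.25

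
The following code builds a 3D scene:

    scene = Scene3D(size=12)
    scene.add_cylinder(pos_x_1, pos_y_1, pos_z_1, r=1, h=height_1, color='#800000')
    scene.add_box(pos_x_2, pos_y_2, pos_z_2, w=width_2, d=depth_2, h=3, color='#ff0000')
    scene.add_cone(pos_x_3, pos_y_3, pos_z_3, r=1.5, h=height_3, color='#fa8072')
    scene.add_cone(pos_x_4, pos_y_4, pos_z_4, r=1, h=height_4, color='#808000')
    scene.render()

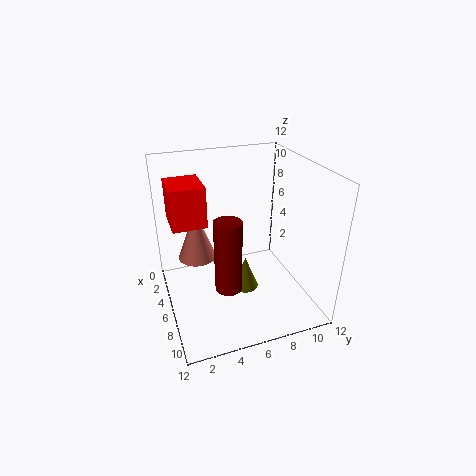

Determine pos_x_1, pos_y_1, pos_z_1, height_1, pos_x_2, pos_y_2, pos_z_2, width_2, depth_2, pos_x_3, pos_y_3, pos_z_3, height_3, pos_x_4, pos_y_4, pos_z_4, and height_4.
pos_x_1 = 9.5
pos_y_1 = 4
pos_z_1 = 4
height_1 = 5.5
pos_x_2 = 5
pos_y_2 = 0.5
pos_z_2 = 8.5
width_2 = 3
depth_2 = 2.5
pos_x_3 = 6
pos_y_3 = 2.5
pos_z_3 = 5
height_3 = 4
pos_x_4 = 9
pos_y_4 = 5.5
pos_z_4 = 3.5
height_4 = 2.5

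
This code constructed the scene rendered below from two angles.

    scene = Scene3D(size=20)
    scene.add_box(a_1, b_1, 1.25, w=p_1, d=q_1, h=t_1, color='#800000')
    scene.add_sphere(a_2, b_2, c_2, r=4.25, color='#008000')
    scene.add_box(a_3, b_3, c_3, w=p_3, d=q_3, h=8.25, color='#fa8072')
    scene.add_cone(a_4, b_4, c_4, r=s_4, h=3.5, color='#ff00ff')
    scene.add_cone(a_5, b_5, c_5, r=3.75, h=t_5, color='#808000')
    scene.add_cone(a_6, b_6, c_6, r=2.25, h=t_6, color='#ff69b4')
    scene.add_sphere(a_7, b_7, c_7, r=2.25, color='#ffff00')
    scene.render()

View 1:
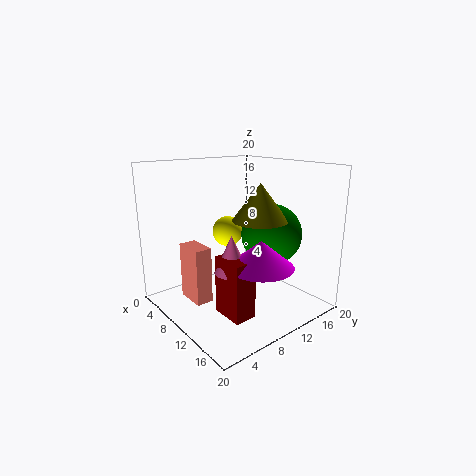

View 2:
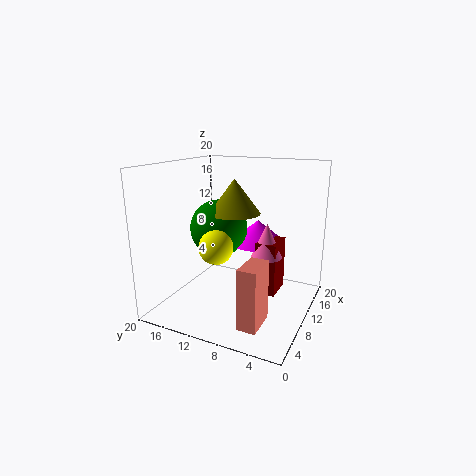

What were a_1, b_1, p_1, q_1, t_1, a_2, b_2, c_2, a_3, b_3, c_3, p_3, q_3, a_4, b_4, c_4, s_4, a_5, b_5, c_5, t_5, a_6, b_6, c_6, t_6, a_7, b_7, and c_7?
a_1 = 11.5
b_1 = 5
p_1 = 4.5
q_1 = 3
t_1 = 7.75
a_2 = 12.25
b_2 = 14.25
c_2 = 10.25
a_3 = 3.25
b_3 = 4.5
c_3 = 0.25
p_3 = 4.5
q_3 = 2.5
a_4 = 15.5
b_4 = 9.25
c_4 = 7.75
s_4 = 4.25
a_5 = 12.5
b_5 = 11.75
c_5 = 12.75
t_5 = 5
a_6 = 12.75
b_6 = 6.75
c_6 = 6.75
t_6 = 5
a_7 = 6
b_7 = 11.25
c_7 = 9.75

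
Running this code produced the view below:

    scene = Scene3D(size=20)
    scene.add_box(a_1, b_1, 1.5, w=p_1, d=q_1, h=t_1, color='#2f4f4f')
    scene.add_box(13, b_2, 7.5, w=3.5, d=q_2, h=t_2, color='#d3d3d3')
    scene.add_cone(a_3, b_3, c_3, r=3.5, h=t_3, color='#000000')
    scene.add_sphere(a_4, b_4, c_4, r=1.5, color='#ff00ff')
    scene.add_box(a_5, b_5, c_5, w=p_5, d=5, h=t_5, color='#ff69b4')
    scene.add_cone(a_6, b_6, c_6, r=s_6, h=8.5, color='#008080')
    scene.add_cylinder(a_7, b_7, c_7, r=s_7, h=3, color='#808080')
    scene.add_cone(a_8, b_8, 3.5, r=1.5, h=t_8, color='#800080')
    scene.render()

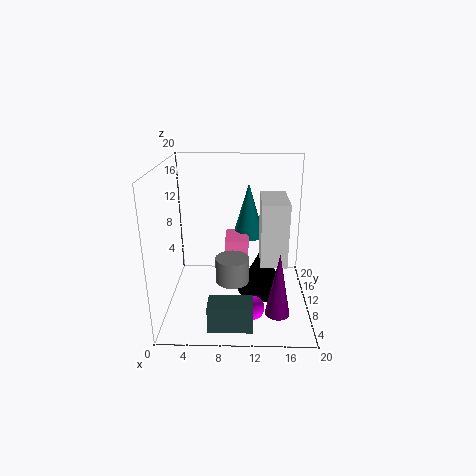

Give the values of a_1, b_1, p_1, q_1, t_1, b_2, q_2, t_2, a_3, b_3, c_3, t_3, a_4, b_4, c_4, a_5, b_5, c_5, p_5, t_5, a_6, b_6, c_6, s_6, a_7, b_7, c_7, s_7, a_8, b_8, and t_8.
a_1 = 6.5
b_1 = 0.5
p_1 = 5.5
q_1 = 3
t_1 = 3.5
b_2 = 6
q_2 = 6.5
t_2 = 8.5
a_3 = 13.5
b_3 = 10.5
c_3 = 1.5
t_3 = 7
a_4 = 12
b_4 = 3
c_4 = 3.5
a_5 = 8
b_5 = 12
c_5 = 2.5
p_5 = 3.5
t_5 = 6
a_6 = 11.5
b_6 = 17
c_6 = 7.5
s_6 = 2.5
a_7 = 9.5
b_7 = 3
c_7 = 7.5
s_7 = 2
a_8 = 15
b_8 = 2
t_8 = 8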